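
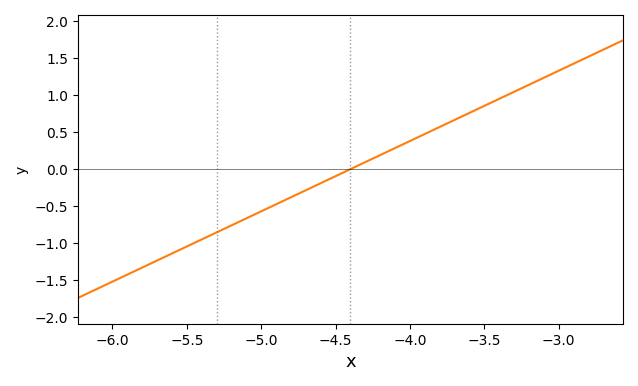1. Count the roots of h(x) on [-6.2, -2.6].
1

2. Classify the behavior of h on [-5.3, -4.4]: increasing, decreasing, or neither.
increasing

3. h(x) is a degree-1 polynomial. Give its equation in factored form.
y = 0.95(x + 4.4)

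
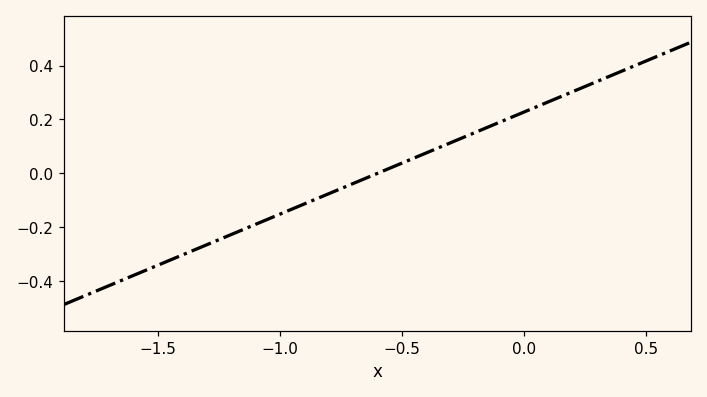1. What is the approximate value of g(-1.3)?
-0.26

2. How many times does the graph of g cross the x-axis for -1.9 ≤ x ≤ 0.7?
1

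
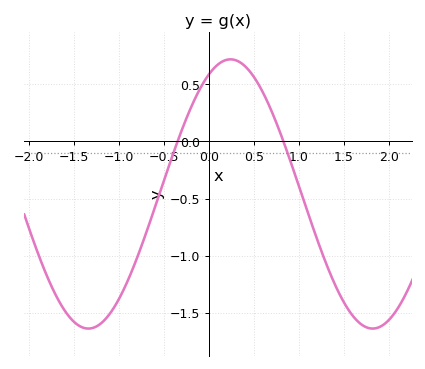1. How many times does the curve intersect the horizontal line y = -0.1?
2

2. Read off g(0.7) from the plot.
0.25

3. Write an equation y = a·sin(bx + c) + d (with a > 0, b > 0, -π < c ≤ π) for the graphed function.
y = 1.18sin(2x + 1.1) - 0.46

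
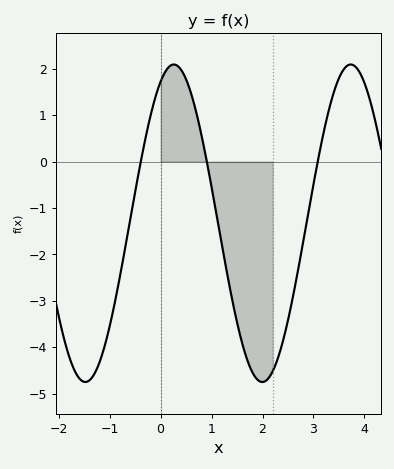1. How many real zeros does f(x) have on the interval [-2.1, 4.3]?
3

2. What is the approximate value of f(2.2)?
-4.5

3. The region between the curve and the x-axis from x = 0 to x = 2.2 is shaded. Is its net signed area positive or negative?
negative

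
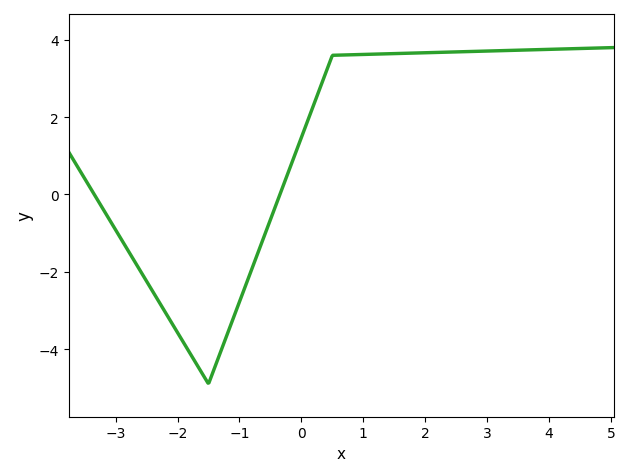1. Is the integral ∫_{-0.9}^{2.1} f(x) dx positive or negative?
positive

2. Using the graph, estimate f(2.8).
3.7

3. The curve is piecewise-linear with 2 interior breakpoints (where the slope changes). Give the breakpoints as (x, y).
(-1.5, -4.9); (0.5, 3.6)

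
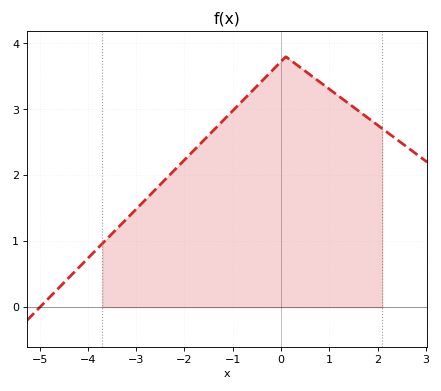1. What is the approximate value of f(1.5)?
3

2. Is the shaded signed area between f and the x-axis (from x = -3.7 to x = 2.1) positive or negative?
positive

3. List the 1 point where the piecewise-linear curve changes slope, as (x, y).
(0.1, 3.8)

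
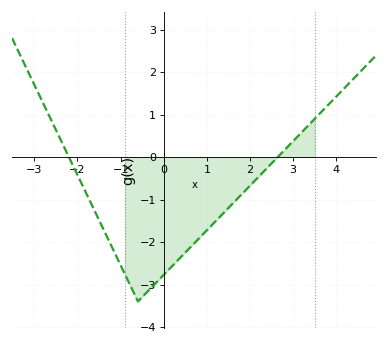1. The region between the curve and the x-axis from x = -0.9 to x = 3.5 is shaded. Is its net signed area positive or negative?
negative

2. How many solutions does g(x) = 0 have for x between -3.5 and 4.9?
2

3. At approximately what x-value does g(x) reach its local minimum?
-0.6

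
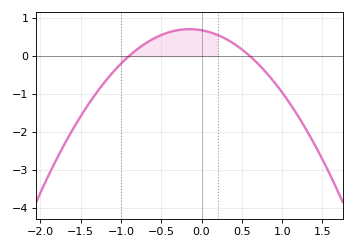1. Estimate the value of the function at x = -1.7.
-2.32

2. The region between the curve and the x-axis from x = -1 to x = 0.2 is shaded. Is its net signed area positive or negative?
positive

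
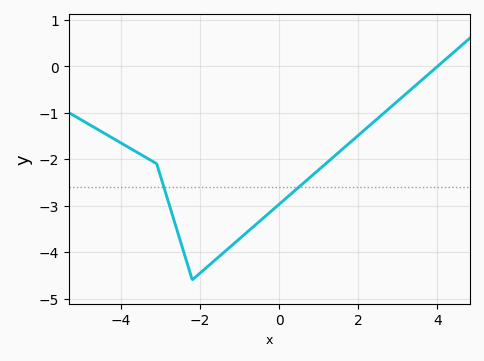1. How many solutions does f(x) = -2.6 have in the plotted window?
2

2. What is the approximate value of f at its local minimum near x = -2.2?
-4.6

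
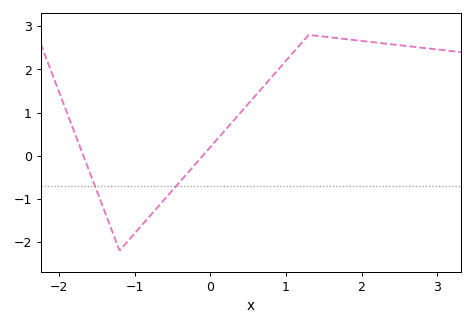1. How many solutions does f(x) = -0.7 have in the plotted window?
2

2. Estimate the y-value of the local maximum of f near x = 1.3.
2.8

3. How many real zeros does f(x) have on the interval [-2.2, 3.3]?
2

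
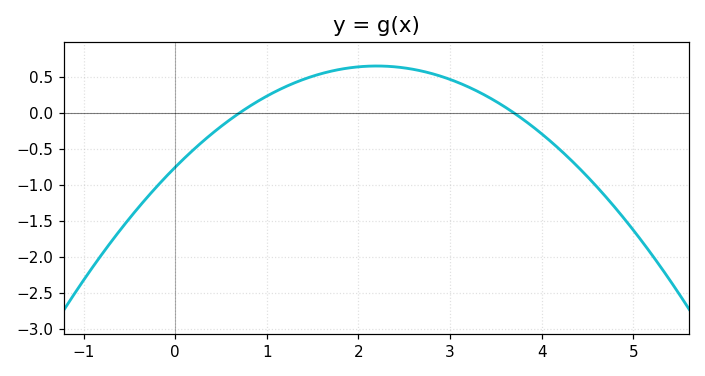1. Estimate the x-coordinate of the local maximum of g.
2.2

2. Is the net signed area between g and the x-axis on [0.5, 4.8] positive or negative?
positive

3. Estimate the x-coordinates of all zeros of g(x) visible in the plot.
0.7, 3.7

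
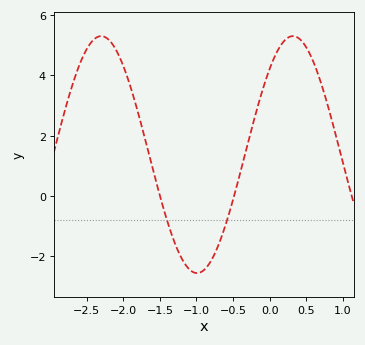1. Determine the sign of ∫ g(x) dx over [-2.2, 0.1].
positive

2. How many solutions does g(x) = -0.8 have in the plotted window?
2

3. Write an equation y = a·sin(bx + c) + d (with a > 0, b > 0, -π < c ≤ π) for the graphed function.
y = 3.93sin(2.4x + 0.812) + 1.37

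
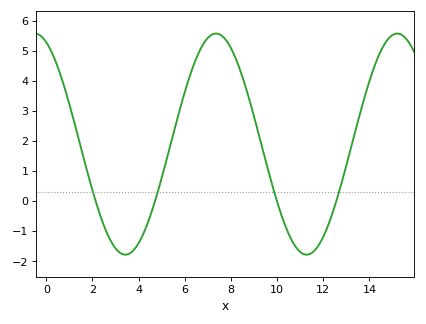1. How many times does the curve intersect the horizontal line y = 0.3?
4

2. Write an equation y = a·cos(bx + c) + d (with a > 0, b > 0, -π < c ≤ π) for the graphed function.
y = 3.68cos(0.8x + 0.402) + 1.89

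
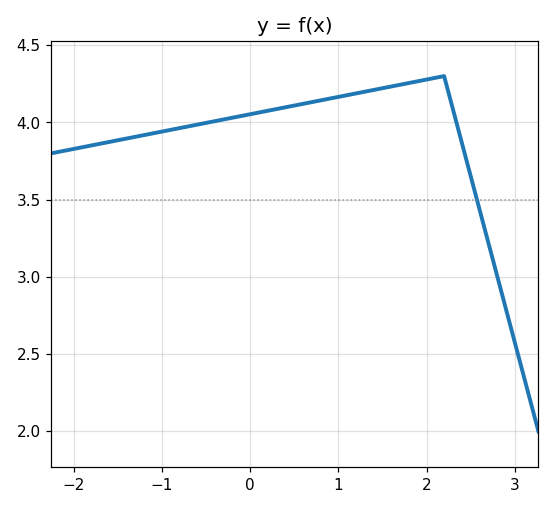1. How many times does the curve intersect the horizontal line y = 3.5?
1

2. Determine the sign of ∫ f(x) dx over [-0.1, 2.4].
positive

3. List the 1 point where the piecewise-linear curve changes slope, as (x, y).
(2.2, 4.3)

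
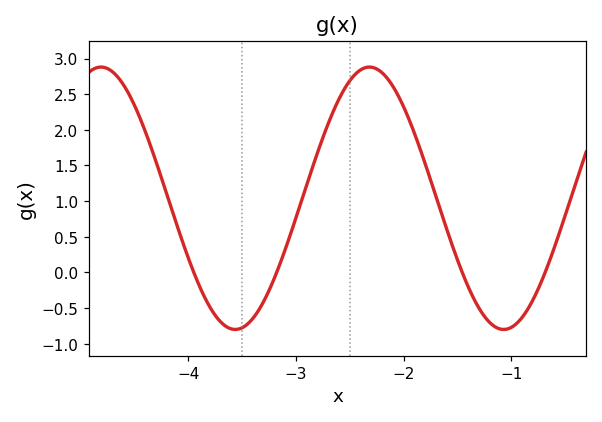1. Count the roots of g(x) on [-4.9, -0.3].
4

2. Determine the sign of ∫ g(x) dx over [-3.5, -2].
positive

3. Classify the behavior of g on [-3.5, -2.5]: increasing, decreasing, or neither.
increasing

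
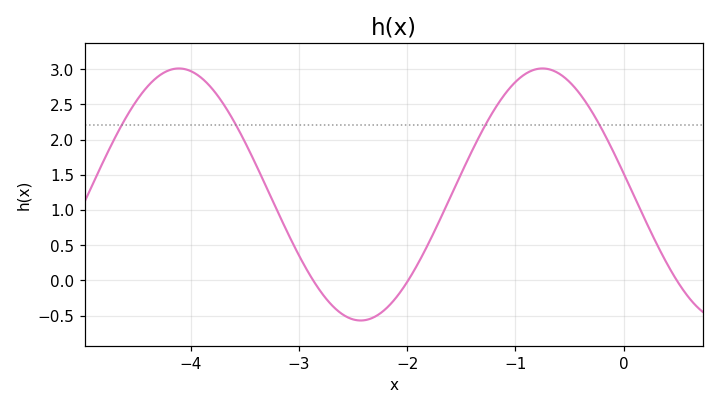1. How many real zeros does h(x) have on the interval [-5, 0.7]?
3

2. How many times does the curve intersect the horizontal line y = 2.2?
4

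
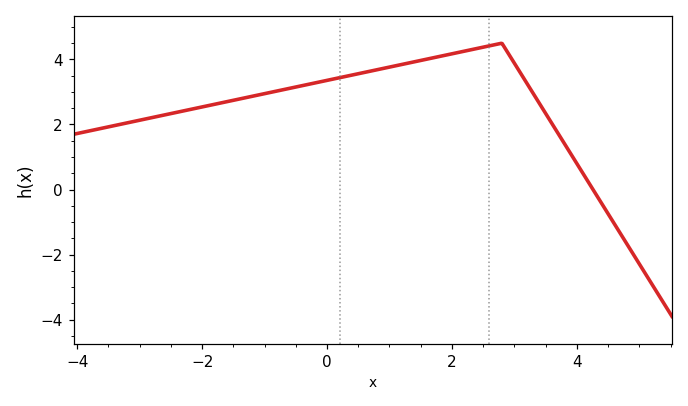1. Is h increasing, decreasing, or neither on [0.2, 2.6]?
increasing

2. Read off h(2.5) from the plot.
4.4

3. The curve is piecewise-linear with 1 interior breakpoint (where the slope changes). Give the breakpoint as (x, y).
(2.8, 4.5)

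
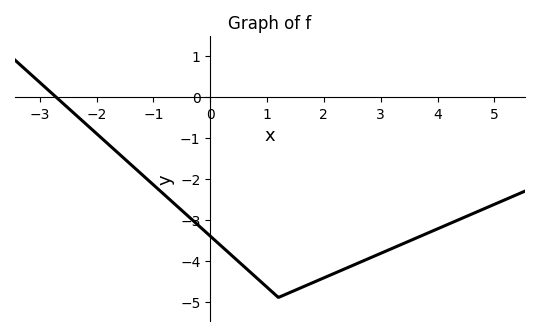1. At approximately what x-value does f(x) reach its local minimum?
1.2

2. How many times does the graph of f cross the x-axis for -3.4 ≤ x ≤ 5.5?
1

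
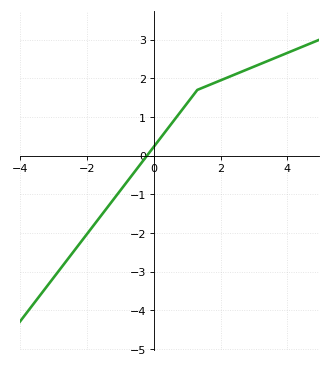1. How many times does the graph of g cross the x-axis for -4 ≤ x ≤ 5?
1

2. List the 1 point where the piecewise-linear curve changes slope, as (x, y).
(1.3, 1.7)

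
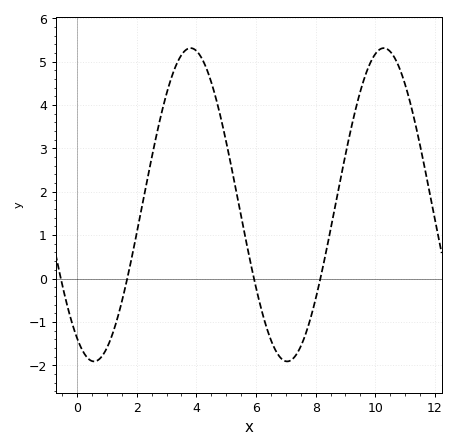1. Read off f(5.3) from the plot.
2.14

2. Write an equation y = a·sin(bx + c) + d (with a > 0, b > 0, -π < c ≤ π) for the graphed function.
y = 3.61sin(0.97x - 2.12) + 1.7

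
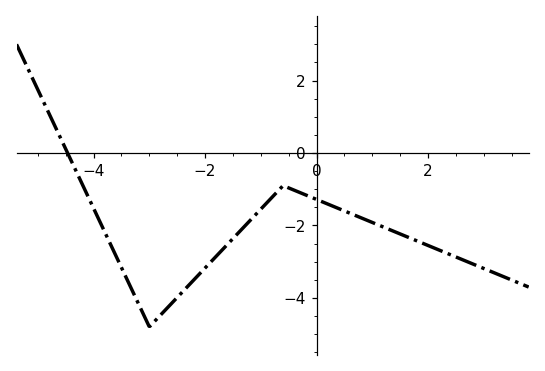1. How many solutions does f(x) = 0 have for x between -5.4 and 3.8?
1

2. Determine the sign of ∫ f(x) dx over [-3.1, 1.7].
negative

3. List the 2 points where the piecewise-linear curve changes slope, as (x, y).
(-3, -4.8); (-0.6, -0.9)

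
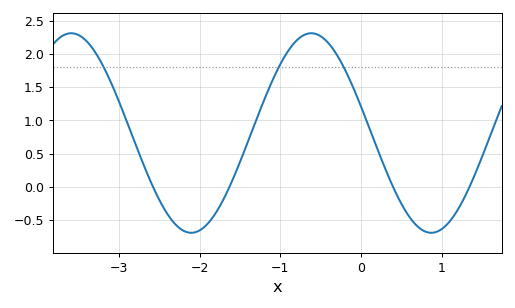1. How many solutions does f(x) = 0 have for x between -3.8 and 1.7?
4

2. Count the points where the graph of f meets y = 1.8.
3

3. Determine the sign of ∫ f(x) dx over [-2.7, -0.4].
positive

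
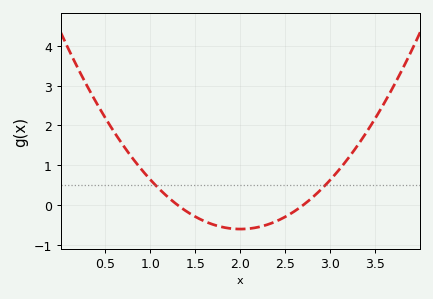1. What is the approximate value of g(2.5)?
-0.3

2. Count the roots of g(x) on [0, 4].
2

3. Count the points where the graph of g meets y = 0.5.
2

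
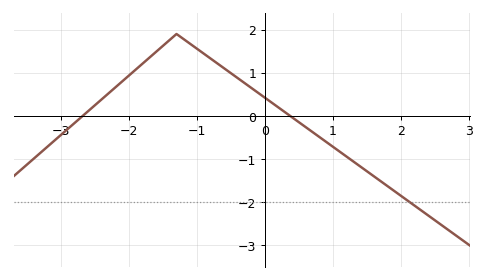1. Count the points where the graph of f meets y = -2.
1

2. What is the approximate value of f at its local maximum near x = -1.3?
1.9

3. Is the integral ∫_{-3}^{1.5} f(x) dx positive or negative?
positive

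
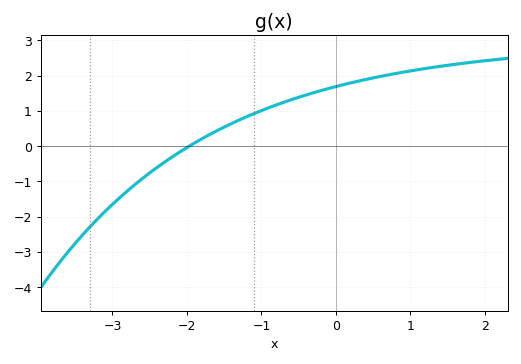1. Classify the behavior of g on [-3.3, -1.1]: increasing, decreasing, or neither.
increasing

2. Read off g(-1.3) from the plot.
0.739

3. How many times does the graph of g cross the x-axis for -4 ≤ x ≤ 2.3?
1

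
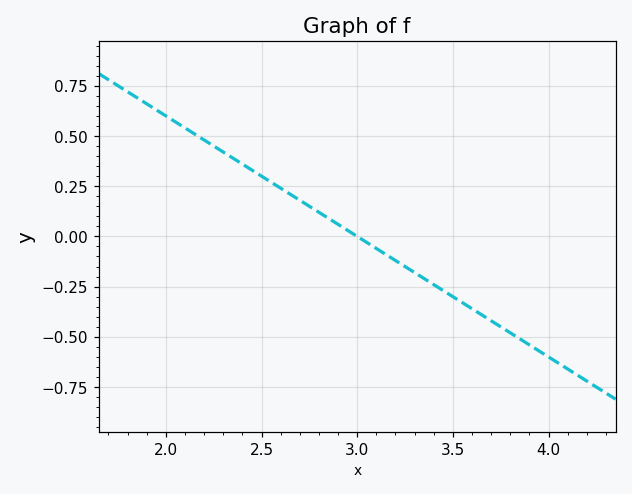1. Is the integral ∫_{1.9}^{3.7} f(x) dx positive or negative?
positive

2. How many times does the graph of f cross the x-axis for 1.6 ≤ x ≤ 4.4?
1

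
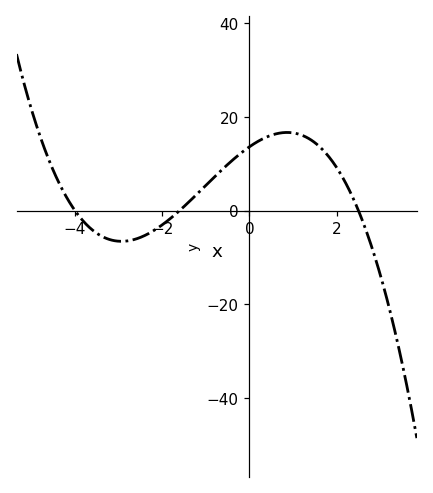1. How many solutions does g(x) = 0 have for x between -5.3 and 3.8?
3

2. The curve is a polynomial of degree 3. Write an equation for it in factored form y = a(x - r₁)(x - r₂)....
y = -0.85(x + 4)(x + 1.6)(x - 2.5)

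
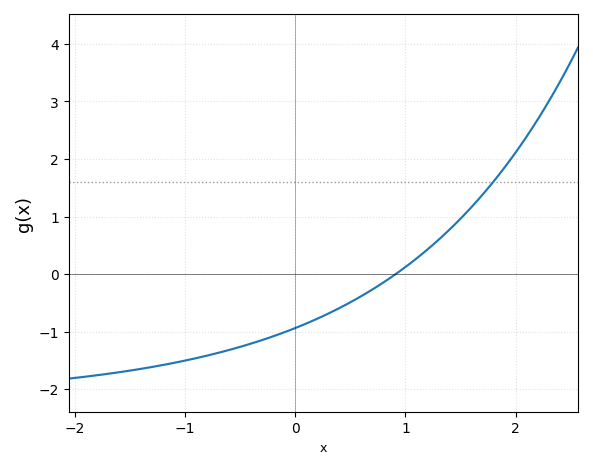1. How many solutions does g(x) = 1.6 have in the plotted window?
1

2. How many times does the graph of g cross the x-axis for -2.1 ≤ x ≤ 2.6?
1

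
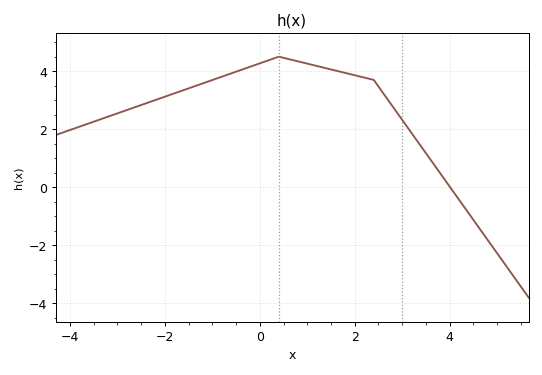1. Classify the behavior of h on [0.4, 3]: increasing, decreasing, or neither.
decreasing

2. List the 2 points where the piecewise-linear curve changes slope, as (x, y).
(0.4, 4.5); (2.4, 3.7)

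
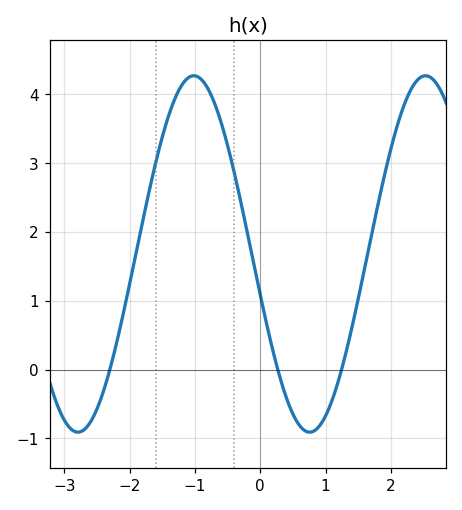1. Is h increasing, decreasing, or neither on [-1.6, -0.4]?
neither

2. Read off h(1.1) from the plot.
-0.4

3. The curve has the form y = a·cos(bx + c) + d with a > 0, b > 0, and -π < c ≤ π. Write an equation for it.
y = 2.59cos(1.8x + 1.8) + 1.68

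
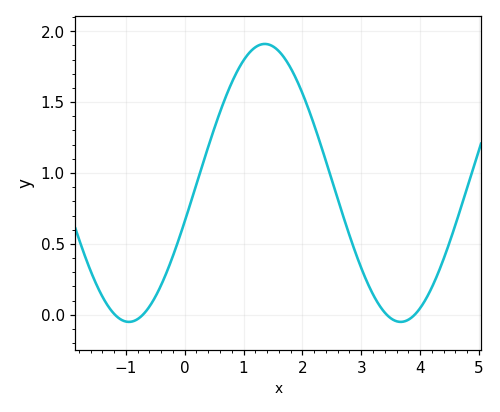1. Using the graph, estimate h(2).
1.56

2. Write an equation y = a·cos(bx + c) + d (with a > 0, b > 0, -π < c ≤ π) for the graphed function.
y = 0.98cos(1.36x - 1.85) + 0.93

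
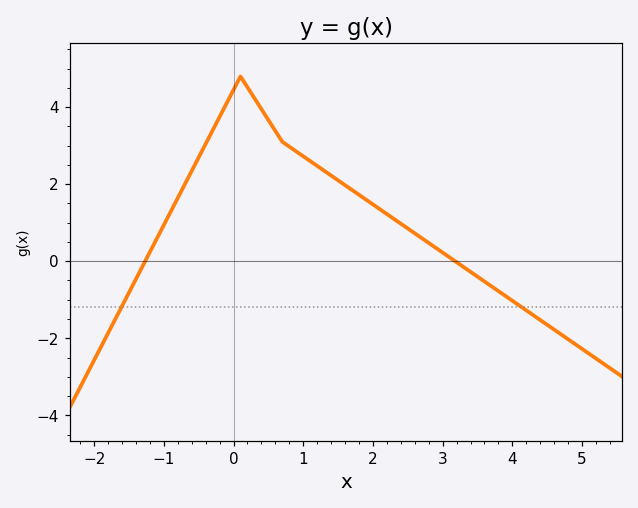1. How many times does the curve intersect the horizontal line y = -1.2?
2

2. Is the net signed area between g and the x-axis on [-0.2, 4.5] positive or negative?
positive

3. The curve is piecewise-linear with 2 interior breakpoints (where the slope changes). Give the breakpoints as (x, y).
(0.1, 4.8); (0.7, 3.1)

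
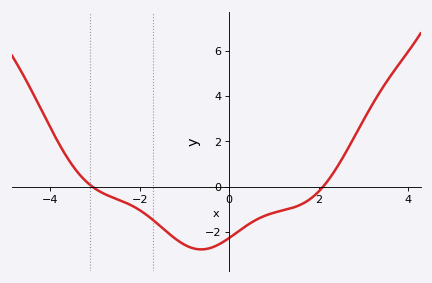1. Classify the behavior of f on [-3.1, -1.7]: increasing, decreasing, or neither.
decreasing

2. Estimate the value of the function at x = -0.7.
-2.8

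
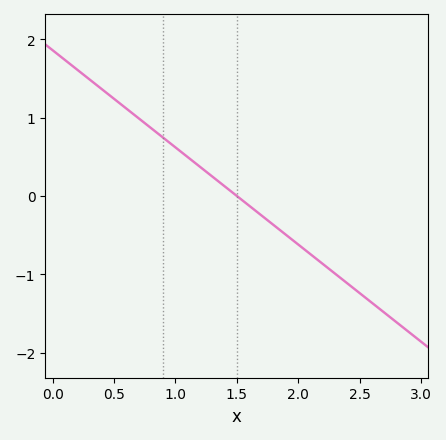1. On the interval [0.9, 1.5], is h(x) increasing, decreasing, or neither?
decreasing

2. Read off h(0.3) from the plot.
1.5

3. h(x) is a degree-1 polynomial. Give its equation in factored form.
y = -1.24(x - 1.5)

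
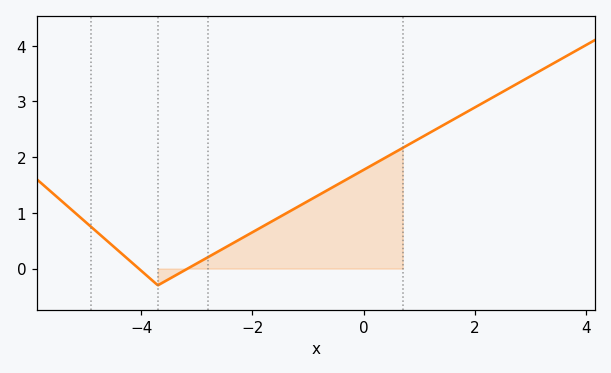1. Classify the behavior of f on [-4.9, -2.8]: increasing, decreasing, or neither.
neither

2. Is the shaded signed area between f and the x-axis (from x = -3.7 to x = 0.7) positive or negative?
positive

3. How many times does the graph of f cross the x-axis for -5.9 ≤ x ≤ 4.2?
2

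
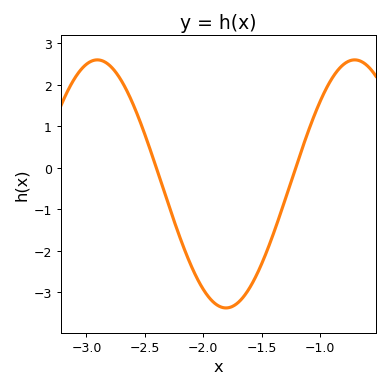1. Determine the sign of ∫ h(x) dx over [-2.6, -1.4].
negative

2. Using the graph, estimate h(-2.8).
2.46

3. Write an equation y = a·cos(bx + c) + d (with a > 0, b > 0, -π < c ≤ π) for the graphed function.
y = 2.99cos(2.85x + 2) - 0.39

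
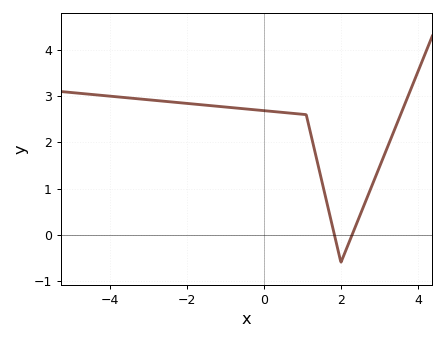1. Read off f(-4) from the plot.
3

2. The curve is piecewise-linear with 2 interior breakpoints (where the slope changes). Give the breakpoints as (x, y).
(1.1, 2.6); (2, -0.6)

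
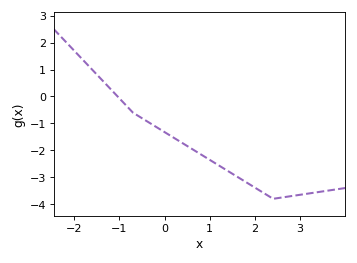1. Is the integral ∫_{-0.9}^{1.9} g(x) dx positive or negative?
negative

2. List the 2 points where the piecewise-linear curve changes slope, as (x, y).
(-0.7, -0.6); (2.4, -3.8)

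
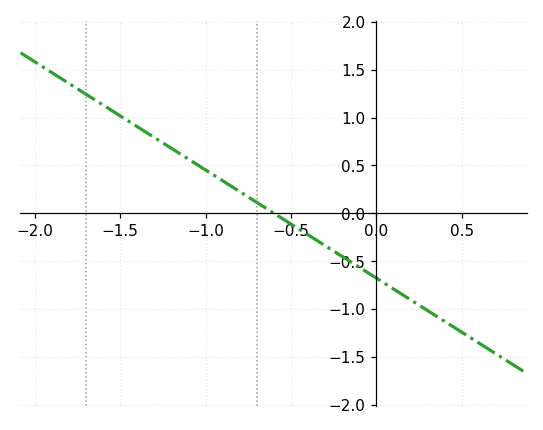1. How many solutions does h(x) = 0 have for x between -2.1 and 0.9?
1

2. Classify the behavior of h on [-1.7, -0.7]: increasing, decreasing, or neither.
decreasing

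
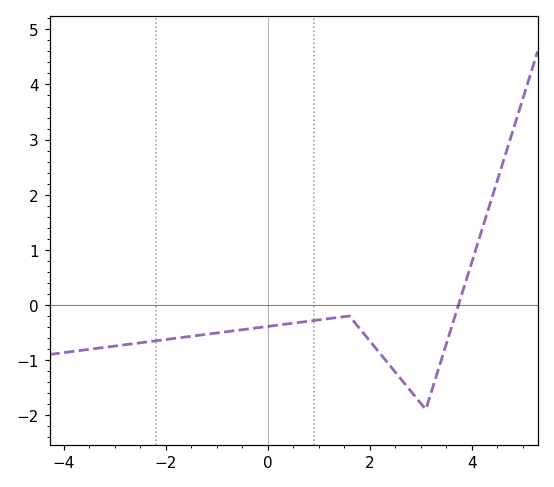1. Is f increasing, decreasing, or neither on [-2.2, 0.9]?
increasing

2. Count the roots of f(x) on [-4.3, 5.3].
1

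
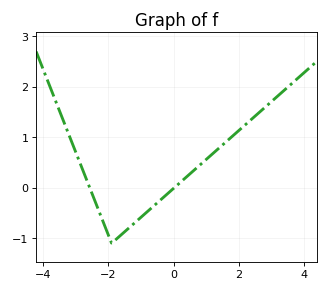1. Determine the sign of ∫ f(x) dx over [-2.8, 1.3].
negative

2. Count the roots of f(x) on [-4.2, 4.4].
2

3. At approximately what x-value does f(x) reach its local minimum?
-1.9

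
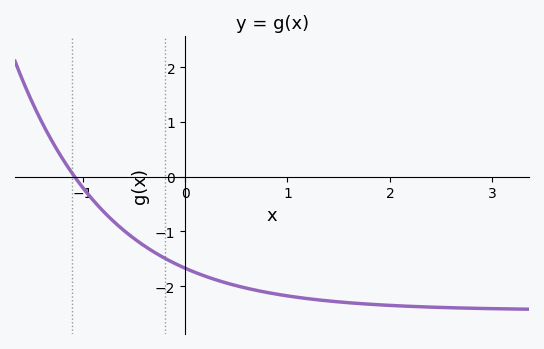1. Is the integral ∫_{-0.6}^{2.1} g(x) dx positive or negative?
negative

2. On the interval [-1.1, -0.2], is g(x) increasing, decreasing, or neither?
decreasing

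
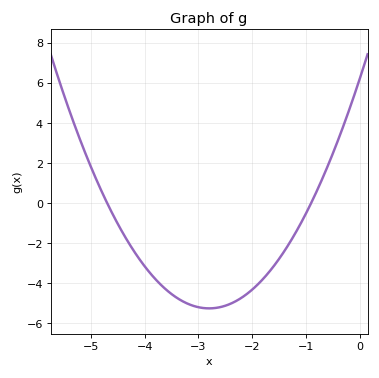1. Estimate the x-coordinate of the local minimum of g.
-2.8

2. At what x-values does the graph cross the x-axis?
-4.7, -0.9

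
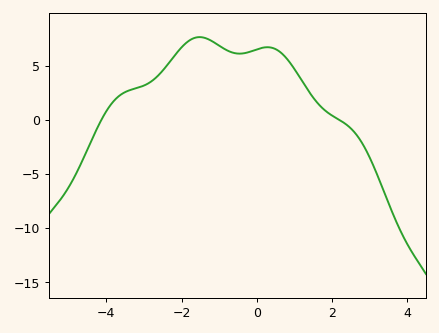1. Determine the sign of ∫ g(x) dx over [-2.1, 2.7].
positive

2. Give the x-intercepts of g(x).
-4.2, 2.2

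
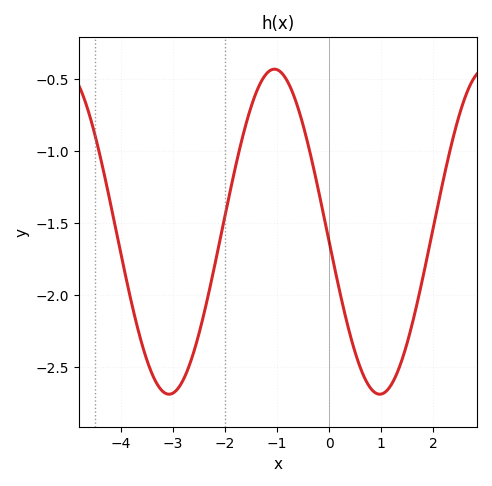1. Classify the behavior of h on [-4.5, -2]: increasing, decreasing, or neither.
neither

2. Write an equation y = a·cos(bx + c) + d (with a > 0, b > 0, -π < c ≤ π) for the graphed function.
y = 1.13cos(1.6x + 1.6) - 1.56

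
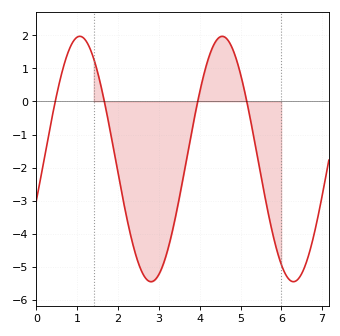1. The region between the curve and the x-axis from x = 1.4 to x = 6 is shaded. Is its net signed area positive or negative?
negative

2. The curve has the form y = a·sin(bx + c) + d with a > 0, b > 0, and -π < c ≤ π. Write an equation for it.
y = 3.71sin(1.8x - 0.34) - 1.74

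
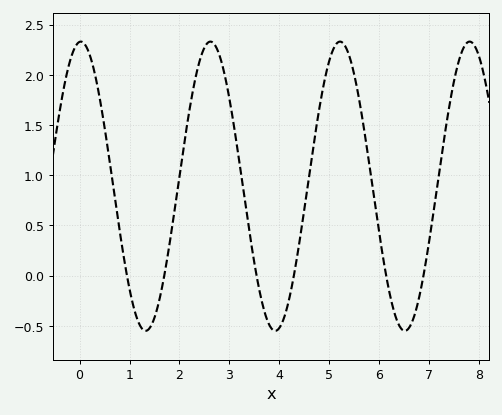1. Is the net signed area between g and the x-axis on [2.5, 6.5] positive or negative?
positive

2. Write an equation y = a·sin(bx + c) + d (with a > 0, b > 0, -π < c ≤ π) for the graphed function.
y = 1.44sin(2.4x + 1.5) + 0.89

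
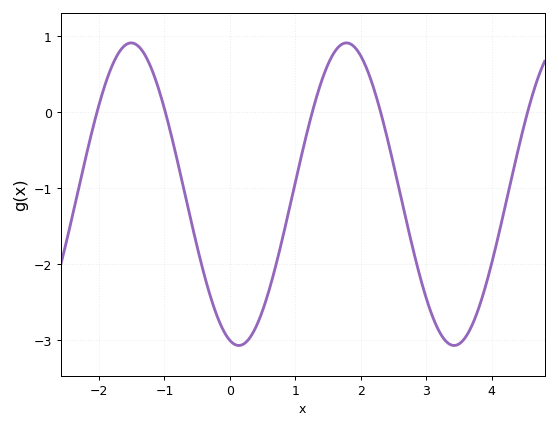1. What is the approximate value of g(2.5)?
-0.688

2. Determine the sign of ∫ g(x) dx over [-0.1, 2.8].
negative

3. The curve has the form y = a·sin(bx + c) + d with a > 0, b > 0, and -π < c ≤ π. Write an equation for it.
y = 1.99sin(1.91x - 1.83) - 1.08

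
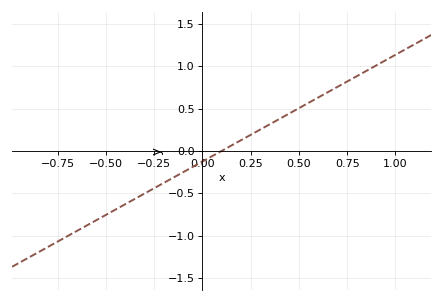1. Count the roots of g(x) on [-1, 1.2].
1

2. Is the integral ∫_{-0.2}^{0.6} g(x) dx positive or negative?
positive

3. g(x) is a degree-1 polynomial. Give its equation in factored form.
y = 1.26(x - 0.1)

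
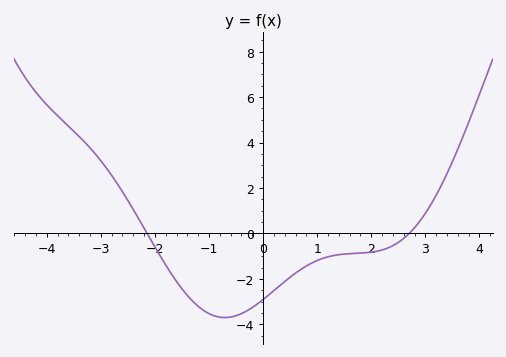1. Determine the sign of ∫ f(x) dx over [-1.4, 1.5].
negative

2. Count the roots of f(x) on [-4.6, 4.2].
2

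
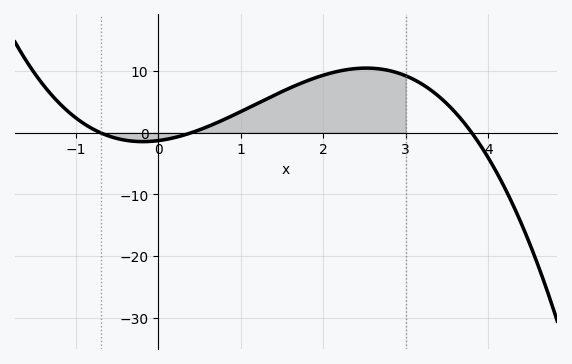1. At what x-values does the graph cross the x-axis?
-0.7, 0.4, 3.8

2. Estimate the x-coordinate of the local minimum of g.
-0.2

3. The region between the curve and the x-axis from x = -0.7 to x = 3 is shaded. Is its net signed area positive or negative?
positive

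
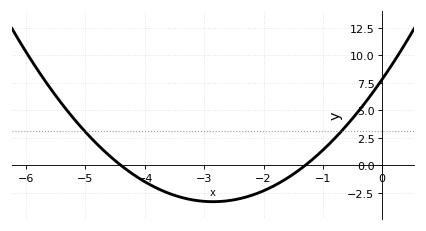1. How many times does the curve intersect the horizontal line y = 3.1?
2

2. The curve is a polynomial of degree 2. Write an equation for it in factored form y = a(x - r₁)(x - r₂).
y = 1.37(x + 4.4)(x + 1.3)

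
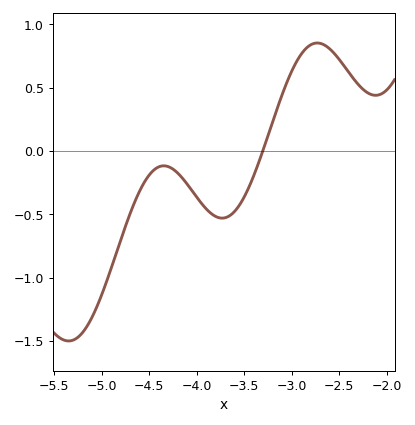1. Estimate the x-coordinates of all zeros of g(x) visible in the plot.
-3.3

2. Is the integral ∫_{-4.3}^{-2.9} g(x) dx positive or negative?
negative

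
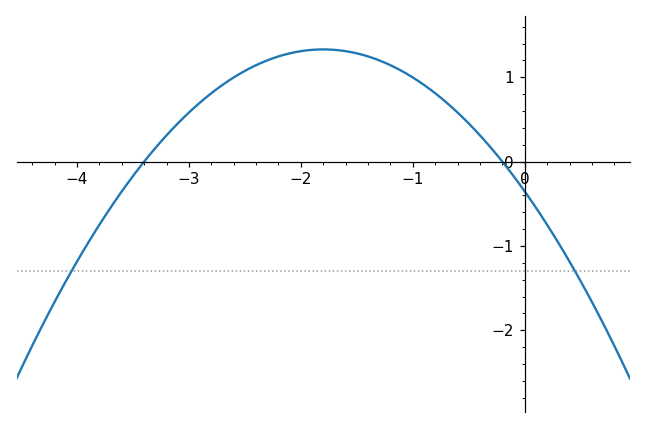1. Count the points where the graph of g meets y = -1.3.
2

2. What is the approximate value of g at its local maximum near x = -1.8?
1.3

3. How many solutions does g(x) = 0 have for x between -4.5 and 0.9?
2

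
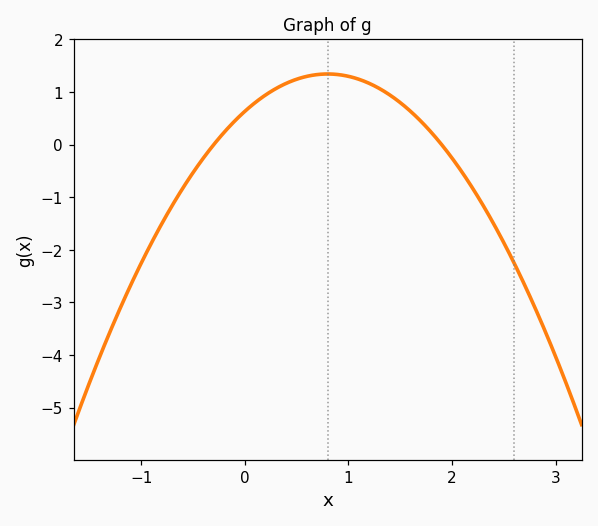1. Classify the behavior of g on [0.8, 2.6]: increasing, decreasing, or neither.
decreasing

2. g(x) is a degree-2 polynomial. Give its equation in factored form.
y = -1.11(x + 0.3)(x - 1.9)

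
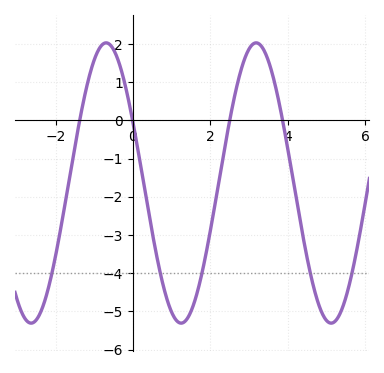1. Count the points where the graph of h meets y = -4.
5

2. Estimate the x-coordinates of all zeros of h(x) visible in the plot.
-1.38, -0.008, 2.5, 3.87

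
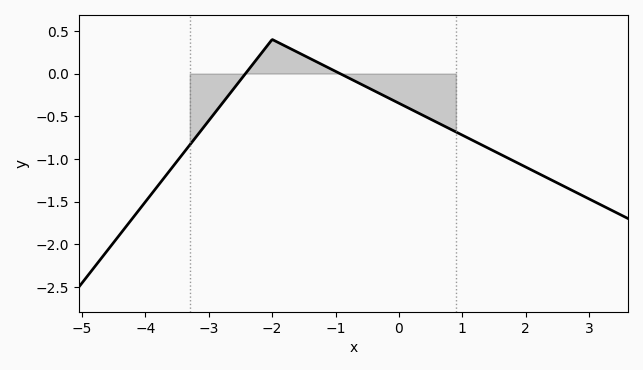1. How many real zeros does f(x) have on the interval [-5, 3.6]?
2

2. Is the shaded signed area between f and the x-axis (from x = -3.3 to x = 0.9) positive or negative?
negative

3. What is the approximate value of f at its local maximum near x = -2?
0.399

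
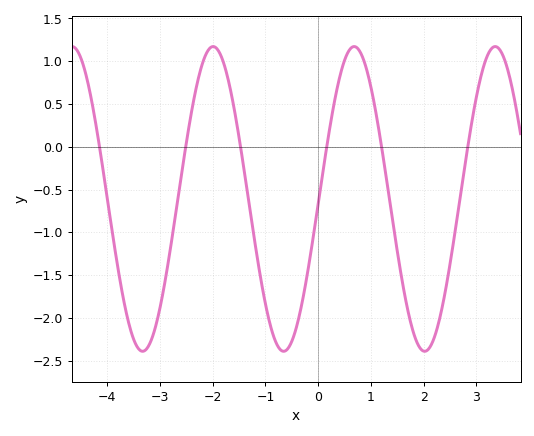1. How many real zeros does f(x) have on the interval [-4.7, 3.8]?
6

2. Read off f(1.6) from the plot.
-1.6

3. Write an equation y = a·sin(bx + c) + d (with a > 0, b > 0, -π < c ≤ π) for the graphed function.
y = 1.78sin(2.35x - 0.03) - 0.61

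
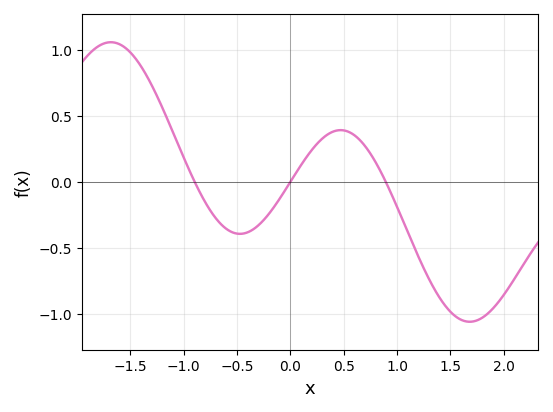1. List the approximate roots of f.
-0.895, 0, 0.895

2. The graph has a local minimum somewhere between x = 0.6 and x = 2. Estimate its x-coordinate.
1.68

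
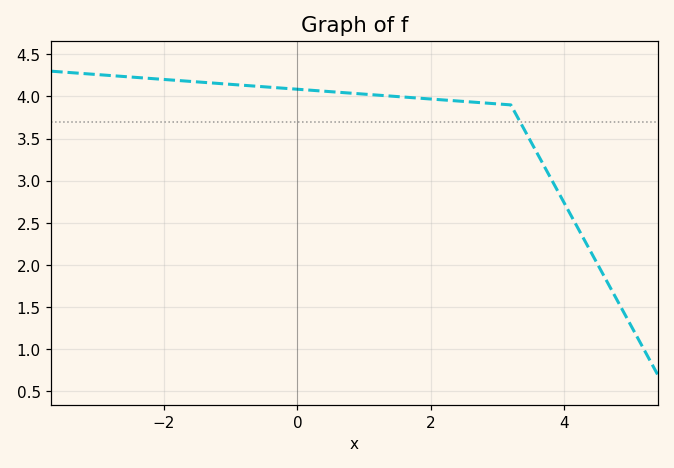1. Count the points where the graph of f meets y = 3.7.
1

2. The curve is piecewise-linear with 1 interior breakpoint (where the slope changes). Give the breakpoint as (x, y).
(3.2, 3.9)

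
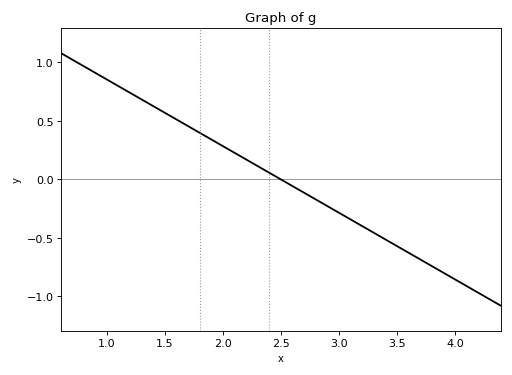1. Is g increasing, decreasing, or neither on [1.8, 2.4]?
decreasing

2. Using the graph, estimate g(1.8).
0.4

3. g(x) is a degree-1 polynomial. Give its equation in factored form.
y = -0.57(x - 2.5)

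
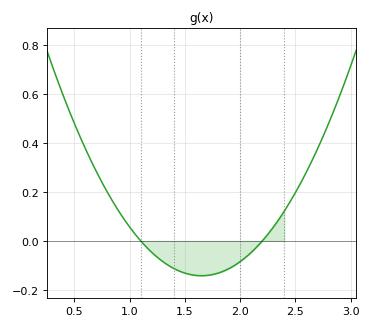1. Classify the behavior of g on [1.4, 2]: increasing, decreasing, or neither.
neither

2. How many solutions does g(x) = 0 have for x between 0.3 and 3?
2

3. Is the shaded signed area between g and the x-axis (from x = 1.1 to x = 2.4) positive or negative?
negative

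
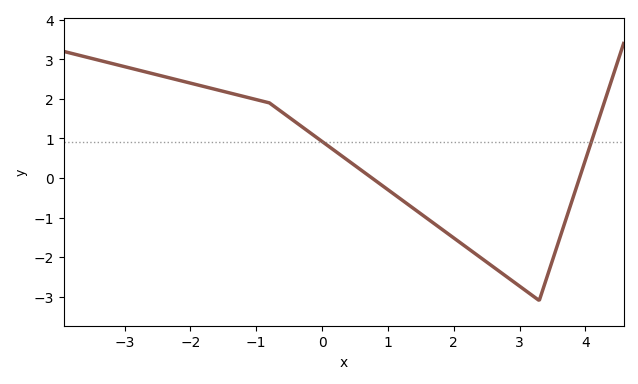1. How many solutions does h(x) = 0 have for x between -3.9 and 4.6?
2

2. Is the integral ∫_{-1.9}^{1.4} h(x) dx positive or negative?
positive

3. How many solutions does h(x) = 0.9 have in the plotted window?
2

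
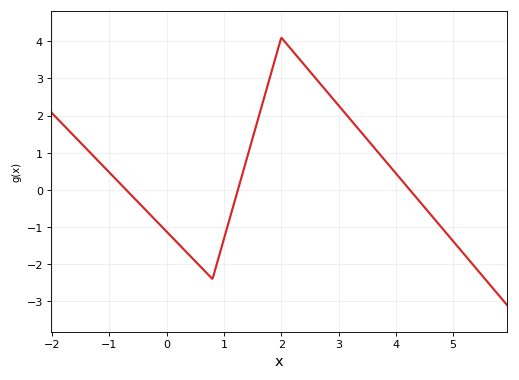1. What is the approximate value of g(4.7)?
-0.832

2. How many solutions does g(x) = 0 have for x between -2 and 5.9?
3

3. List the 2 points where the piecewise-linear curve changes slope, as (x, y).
(0.8, -2.4); (2, 4.1)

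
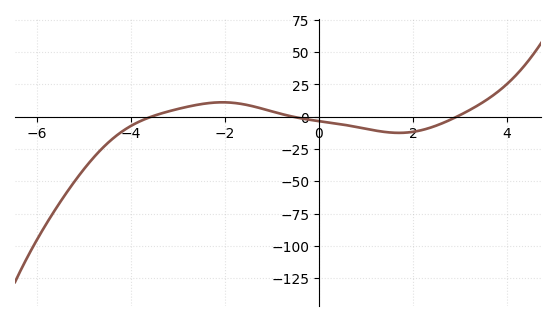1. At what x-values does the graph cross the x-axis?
-3.6, -0.6, 3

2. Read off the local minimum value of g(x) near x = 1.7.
-10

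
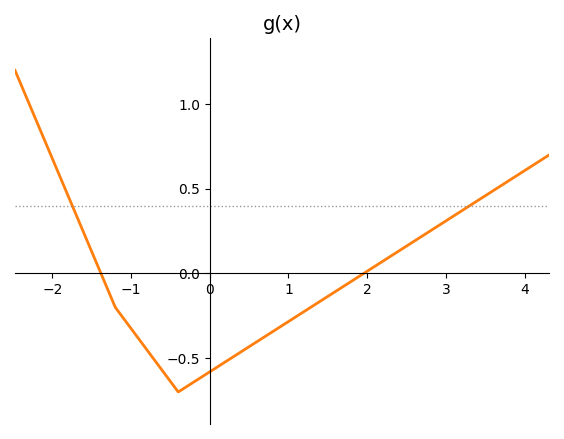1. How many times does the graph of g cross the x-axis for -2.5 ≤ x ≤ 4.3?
2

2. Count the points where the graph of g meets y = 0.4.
2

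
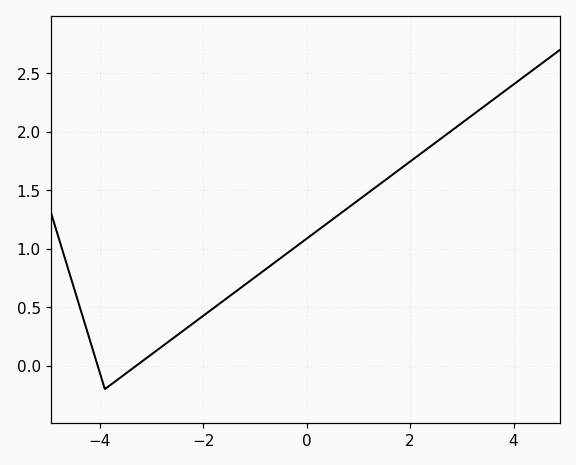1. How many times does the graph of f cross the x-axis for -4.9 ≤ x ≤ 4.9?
2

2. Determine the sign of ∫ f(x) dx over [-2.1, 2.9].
positive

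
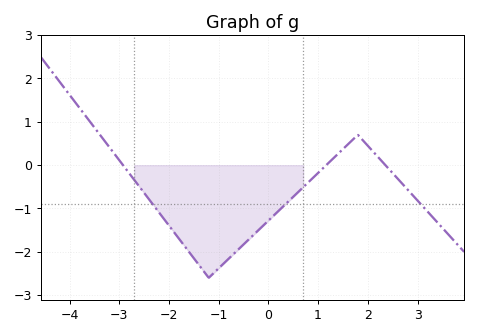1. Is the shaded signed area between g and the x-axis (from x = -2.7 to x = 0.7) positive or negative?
negative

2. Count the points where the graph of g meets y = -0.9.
3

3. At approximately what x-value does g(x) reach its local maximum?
1.8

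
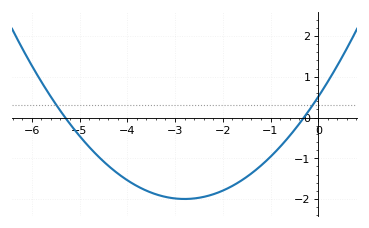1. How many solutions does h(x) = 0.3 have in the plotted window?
2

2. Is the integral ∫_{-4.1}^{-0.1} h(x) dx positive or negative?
negative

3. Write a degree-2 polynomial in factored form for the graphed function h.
y = 0.32(x + 5.3)(x + 0.3)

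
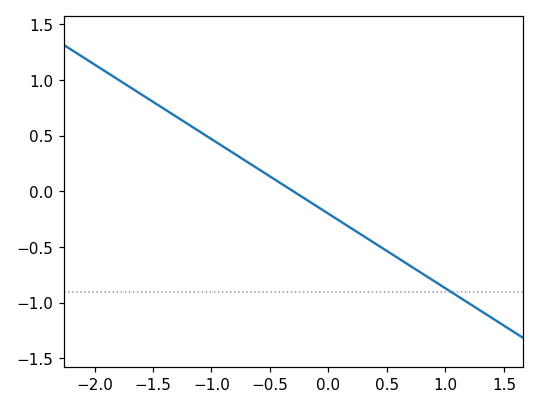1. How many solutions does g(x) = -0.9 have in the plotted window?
1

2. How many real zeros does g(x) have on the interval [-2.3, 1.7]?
1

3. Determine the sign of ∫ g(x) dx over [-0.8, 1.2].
negative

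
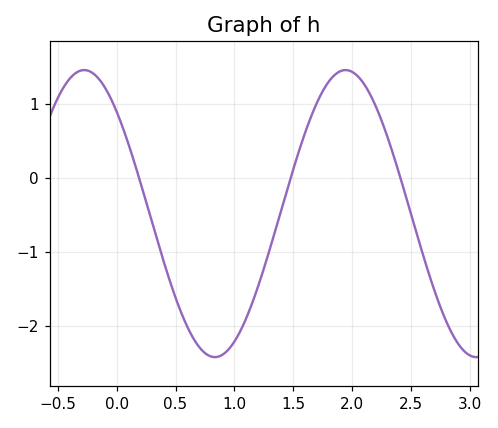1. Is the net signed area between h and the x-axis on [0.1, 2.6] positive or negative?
negative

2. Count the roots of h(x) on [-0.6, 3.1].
3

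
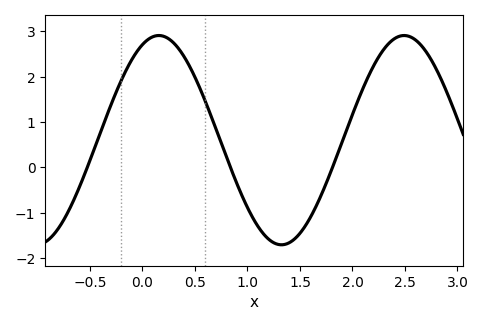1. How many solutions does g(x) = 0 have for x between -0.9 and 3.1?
3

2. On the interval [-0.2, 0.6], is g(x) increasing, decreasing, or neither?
neither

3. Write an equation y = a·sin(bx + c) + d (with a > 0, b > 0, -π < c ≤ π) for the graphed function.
y = 2.31sin(2.69x + 1.15) + 0.6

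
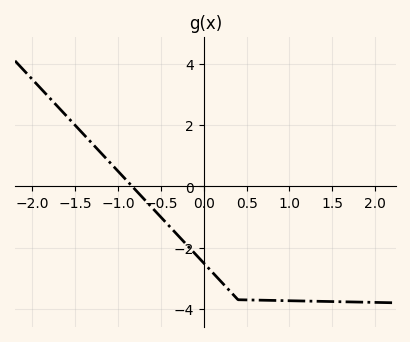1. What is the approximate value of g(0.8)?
-3.72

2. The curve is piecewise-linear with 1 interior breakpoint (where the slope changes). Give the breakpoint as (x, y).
(0.4, -3.7)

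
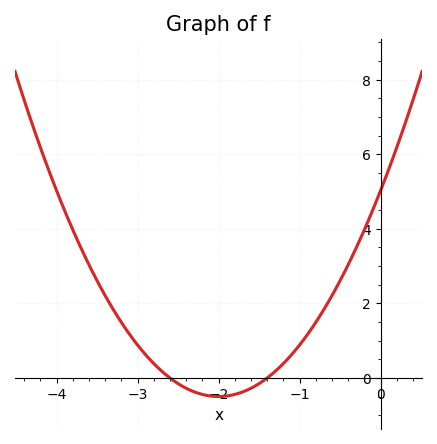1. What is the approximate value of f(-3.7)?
3.49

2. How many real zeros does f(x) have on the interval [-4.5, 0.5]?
2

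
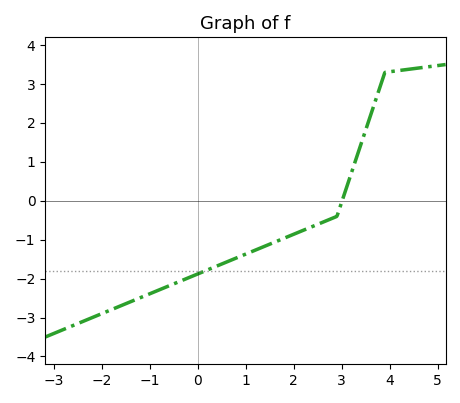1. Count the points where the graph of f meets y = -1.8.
1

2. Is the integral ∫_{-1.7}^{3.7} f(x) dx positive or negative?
negative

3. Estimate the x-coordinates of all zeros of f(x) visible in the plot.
3.01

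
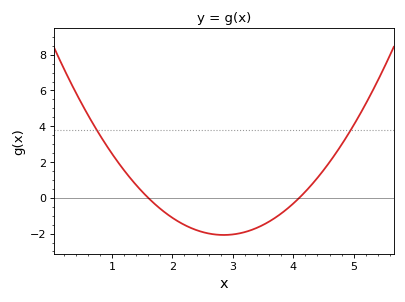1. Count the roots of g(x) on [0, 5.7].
2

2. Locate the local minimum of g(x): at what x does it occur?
2.8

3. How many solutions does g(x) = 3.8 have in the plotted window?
2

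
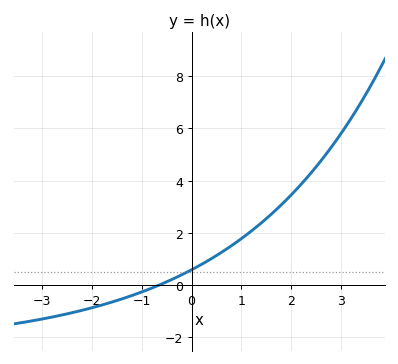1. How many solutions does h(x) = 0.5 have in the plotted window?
1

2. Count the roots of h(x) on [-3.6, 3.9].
1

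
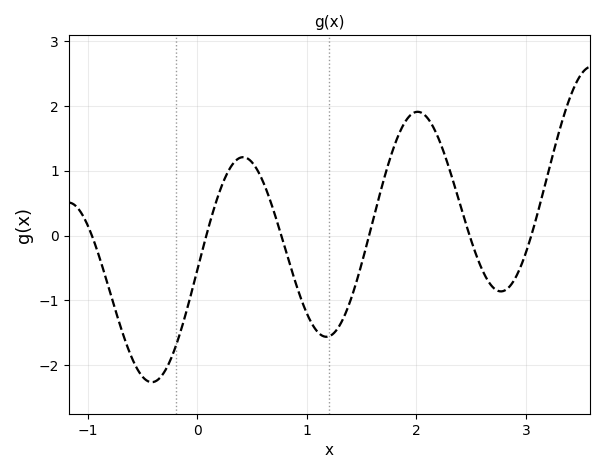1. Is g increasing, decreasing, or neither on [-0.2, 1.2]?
neither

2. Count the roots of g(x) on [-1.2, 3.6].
6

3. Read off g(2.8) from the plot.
-0.9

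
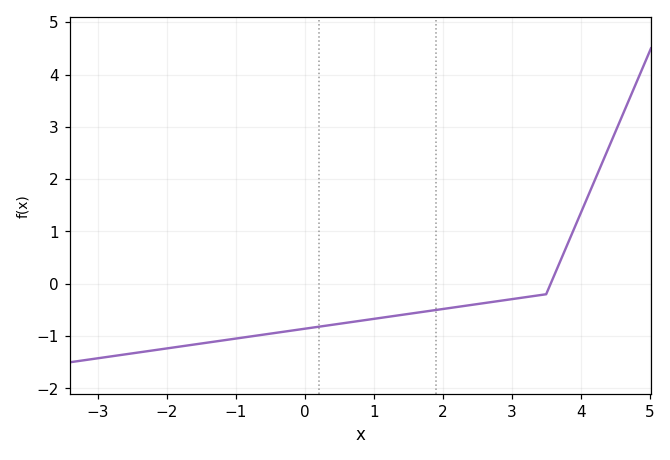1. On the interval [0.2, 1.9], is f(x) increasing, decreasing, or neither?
increasing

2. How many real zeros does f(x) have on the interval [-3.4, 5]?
1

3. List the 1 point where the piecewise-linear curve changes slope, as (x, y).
(3.5, -0.2)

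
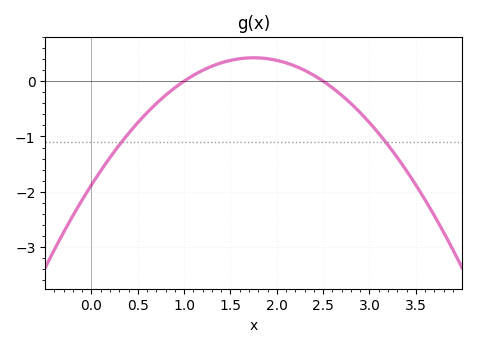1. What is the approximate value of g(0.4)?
-0.945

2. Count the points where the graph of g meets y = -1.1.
2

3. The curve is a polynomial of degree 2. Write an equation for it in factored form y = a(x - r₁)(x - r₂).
y = -0.75(x - 1)(x - 2.5)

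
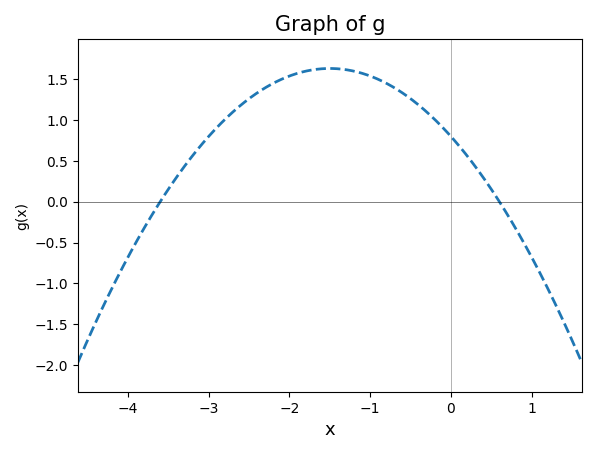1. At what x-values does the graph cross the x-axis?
-3.6, 0.6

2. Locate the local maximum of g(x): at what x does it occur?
-1.5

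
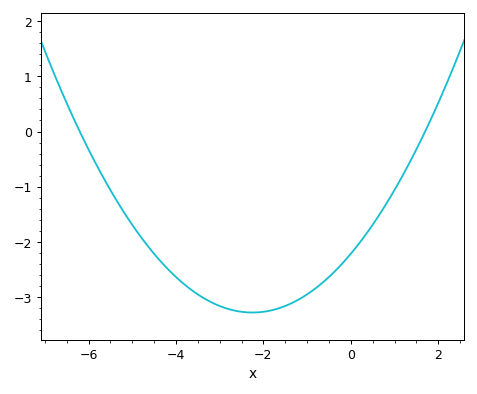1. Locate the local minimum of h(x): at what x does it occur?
-2.2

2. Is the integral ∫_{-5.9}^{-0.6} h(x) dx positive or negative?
negative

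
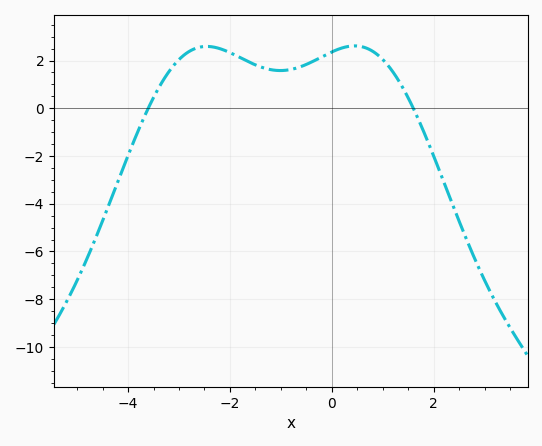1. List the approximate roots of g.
-3.6, 1.6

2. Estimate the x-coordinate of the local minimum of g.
-1.01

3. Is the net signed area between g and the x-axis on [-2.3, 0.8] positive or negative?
positive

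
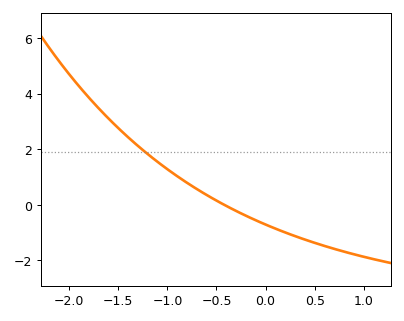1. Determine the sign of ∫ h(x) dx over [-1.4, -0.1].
positive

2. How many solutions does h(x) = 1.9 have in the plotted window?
1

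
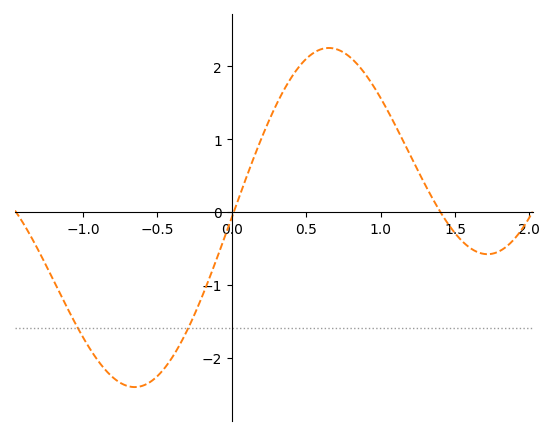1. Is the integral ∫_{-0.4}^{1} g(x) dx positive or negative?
positive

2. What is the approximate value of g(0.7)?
2.2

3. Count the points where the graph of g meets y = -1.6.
2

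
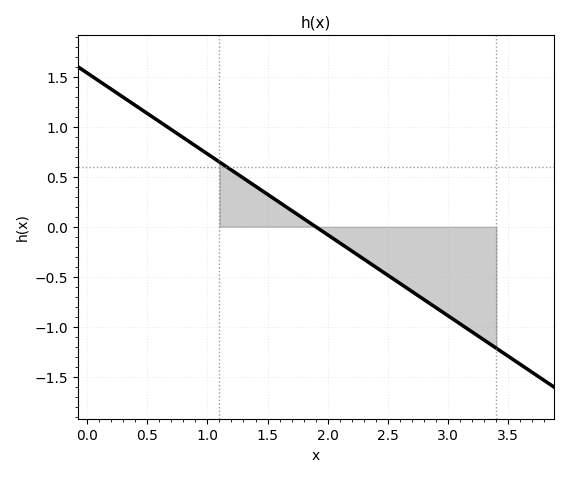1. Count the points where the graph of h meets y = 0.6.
1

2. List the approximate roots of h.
1.9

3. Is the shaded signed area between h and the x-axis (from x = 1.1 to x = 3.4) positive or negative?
negative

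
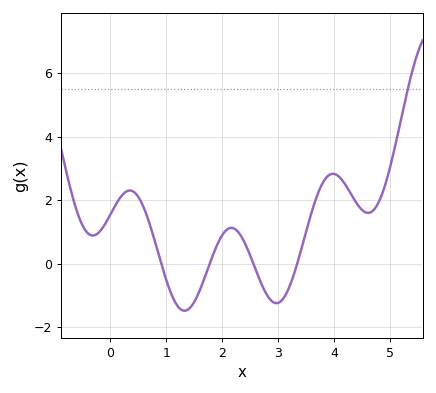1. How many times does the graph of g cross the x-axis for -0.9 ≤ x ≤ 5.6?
4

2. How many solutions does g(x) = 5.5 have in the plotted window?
1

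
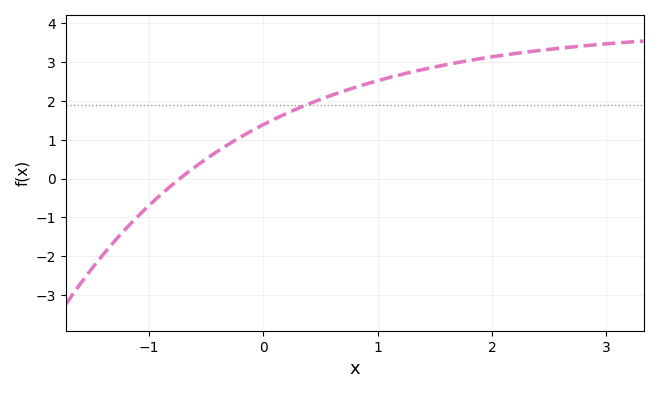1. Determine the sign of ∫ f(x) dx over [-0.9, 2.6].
positive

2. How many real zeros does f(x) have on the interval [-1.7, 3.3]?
1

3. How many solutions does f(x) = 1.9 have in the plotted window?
1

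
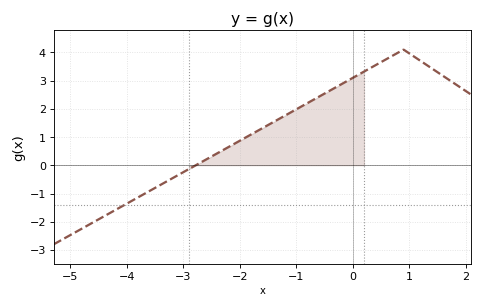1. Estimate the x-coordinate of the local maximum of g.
0.9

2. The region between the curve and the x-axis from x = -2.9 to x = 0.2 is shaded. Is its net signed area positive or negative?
positive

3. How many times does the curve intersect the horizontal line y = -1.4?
1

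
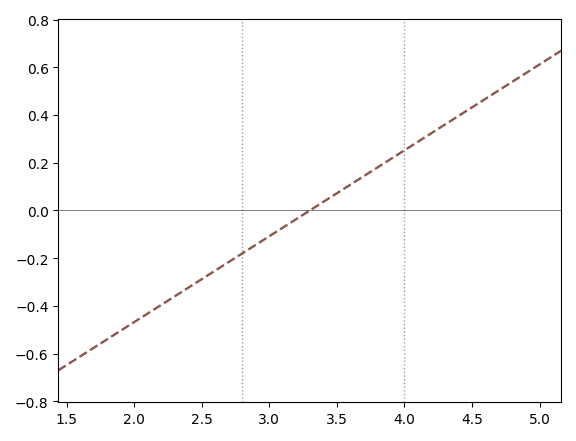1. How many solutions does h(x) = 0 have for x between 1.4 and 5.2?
1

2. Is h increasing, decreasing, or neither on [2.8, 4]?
increasing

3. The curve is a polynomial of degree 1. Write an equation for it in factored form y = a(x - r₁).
y = 0.36(x - 3.3)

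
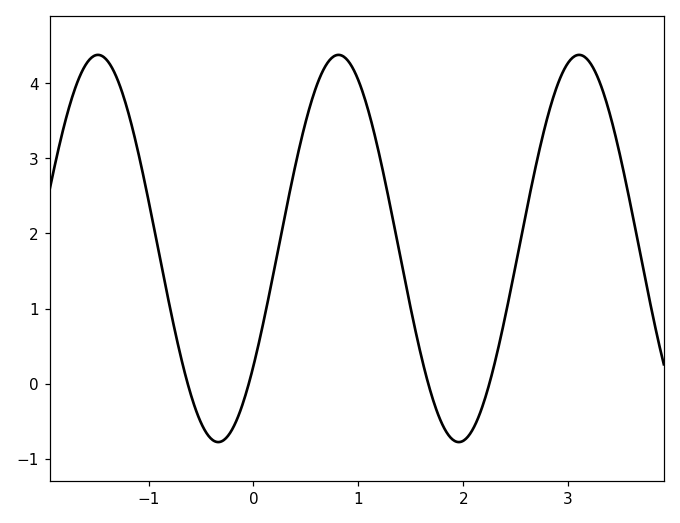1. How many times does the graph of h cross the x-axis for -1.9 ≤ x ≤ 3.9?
4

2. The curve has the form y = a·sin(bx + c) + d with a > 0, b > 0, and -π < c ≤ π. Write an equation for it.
y = 2.58sin(2.7x - 0.65) + 1.8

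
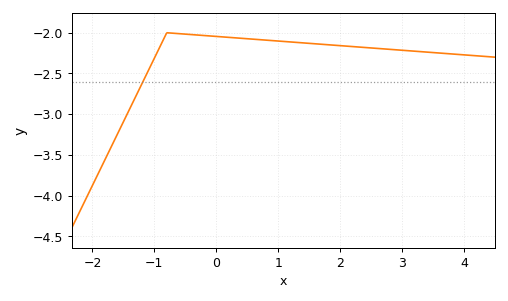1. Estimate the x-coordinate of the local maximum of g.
-0.797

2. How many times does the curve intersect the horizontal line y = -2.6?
1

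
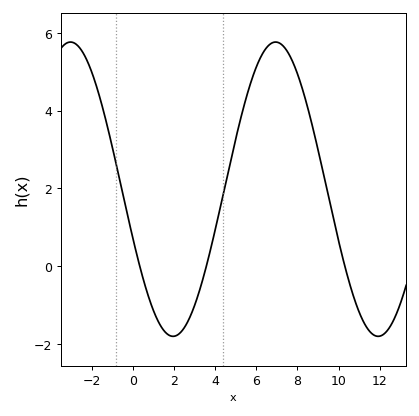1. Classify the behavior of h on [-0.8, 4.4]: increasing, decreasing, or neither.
neither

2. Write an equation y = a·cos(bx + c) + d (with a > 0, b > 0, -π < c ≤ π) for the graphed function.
y = 3.78cos(0.63x + 1.91) + 1.98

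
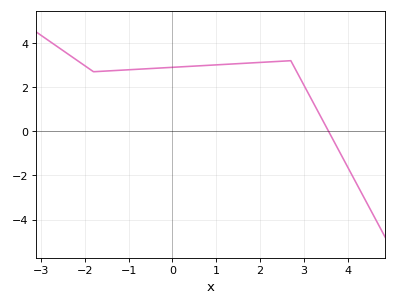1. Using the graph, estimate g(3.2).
1.4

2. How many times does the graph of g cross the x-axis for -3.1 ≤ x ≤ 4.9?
1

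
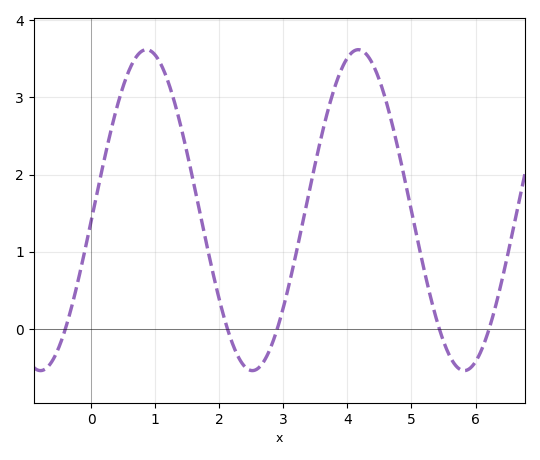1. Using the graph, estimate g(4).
3.51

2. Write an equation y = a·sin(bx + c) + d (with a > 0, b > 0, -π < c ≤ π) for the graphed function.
y = 2.08sin(1.9x - 0.07) + 1.54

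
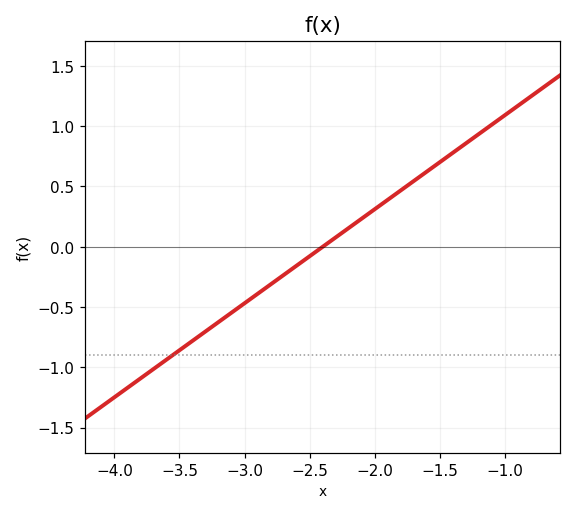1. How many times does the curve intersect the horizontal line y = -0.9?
1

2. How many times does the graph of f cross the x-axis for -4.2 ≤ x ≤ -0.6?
1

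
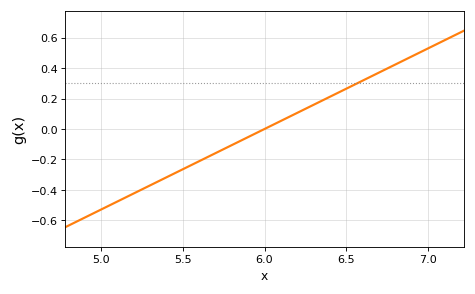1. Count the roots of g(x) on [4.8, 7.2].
1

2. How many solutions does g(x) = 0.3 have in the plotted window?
1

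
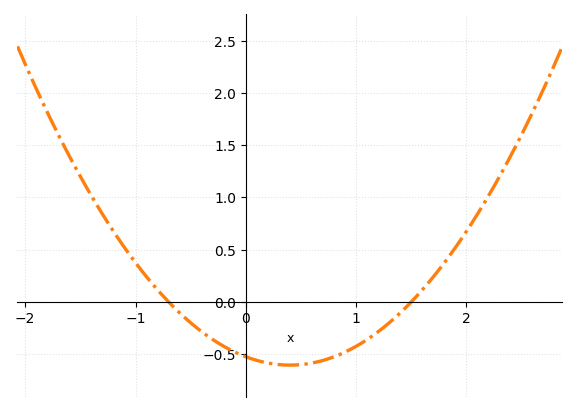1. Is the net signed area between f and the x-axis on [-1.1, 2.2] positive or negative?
negative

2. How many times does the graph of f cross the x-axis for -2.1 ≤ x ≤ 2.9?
2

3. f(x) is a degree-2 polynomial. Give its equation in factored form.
y = 0.5(x + 0.7)(x - 1.5)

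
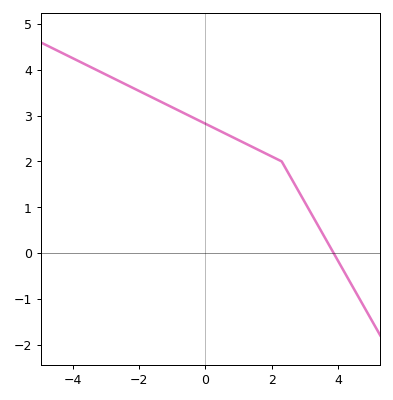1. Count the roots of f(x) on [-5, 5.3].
1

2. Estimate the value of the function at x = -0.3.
2.93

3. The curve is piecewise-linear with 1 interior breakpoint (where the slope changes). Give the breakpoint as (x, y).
(2.3, 2)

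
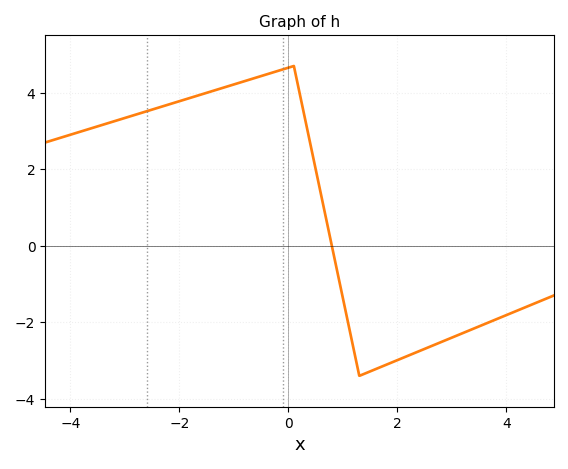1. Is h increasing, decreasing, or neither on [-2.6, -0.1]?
increasing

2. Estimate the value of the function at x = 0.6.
1.33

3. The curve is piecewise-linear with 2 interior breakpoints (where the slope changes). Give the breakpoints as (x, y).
(0.1, 4.7); (1.3, -3.4)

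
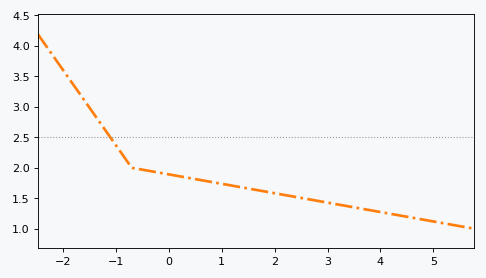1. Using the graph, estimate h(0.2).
1.86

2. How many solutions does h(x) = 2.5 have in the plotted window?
1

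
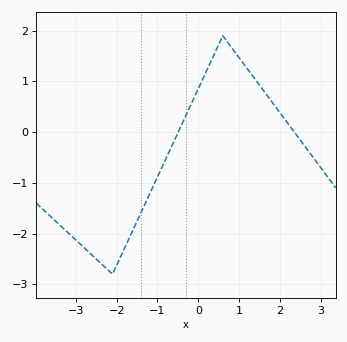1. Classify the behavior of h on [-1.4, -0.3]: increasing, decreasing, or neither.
increasing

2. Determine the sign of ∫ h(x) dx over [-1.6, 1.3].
positive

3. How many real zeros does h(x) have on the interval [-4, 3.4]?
2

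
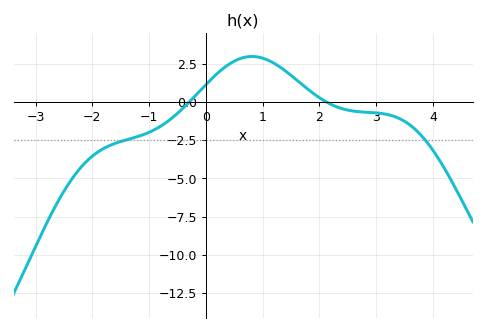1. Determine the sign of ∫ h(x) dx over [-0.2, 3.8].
positive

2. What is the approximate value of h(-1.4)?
-2.4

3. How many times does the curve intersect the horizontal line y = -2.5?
2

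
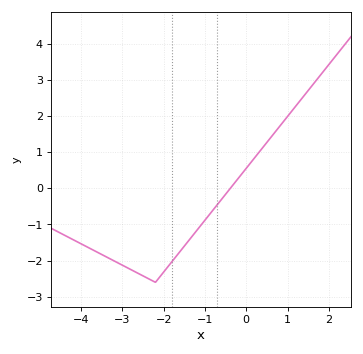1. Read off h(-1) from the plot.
-0.9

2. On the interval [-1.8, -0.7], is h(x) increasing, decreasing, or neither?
increasing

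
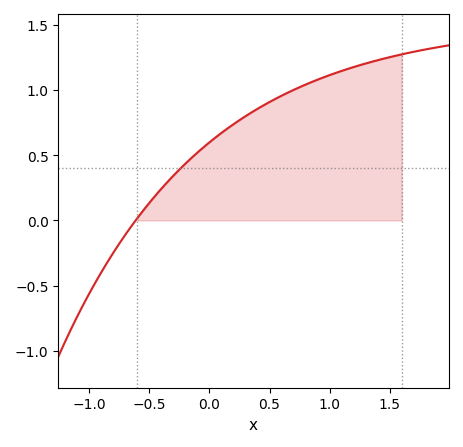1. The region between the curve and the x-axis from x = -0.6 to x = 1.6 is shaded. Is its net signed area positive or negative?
positive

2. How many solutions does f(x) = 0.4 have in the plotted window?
1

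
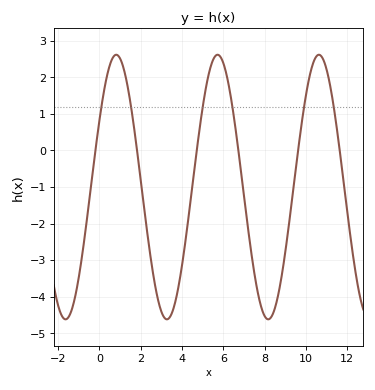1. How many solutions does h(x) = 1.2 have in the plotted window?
6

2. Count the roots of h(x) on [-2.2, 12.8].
6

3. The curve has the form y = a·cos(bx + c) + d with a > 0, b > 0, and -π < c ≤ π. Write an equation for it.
y = 3.62cos(1.3x - 1) - 1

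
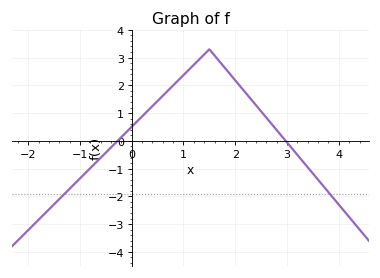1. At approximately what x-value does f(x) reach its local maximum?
1.5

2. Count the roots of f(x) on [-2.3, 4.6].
2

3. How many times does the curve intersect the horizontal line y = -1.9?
2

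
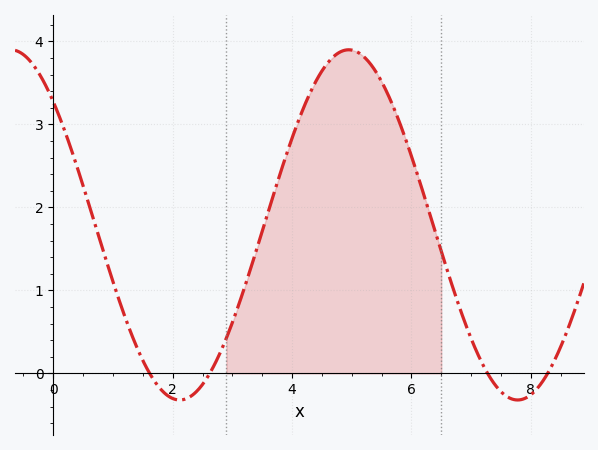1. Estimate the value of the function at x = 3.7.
2.2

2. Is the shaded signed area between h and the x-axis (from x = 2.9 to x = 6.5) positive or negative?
positive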